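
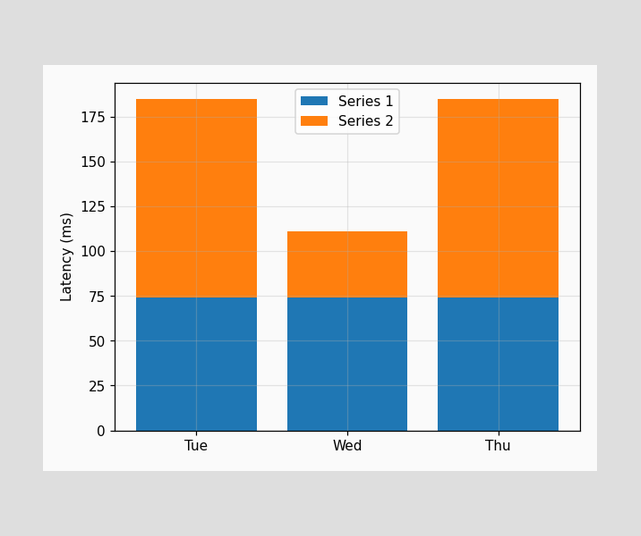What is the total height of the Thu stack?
185ms

The Thu stack's top reaches 185ms on the y-axis.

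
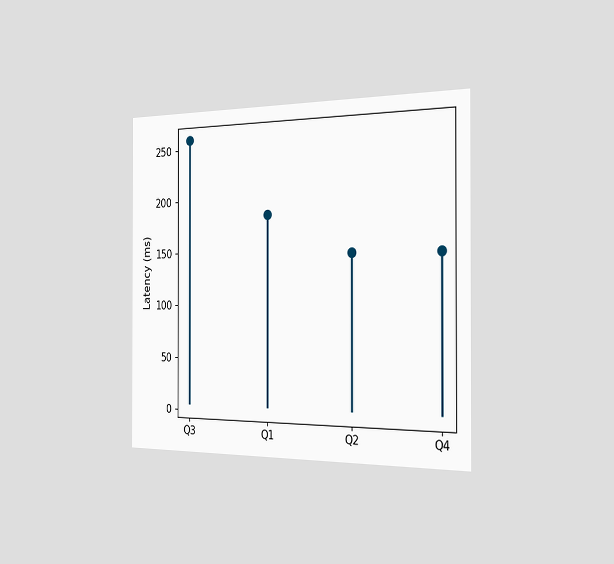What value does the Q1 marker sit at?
The chart is viewed slightly from the right. The Q1 marker sits at 185ms.

185ms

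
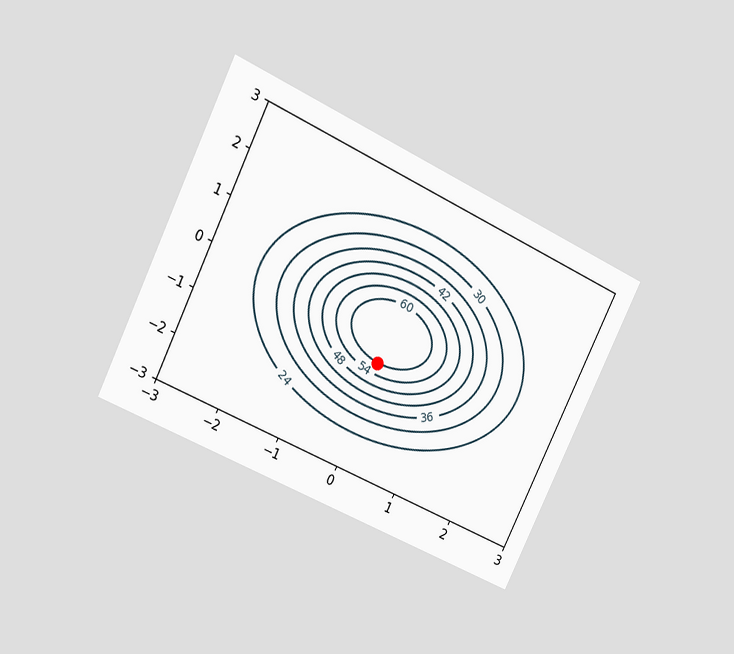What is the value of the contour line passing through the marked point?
60

The chart is tilted about 25° clockwise and viewed at a slight angle. The marked point sits on the contour labelled 60.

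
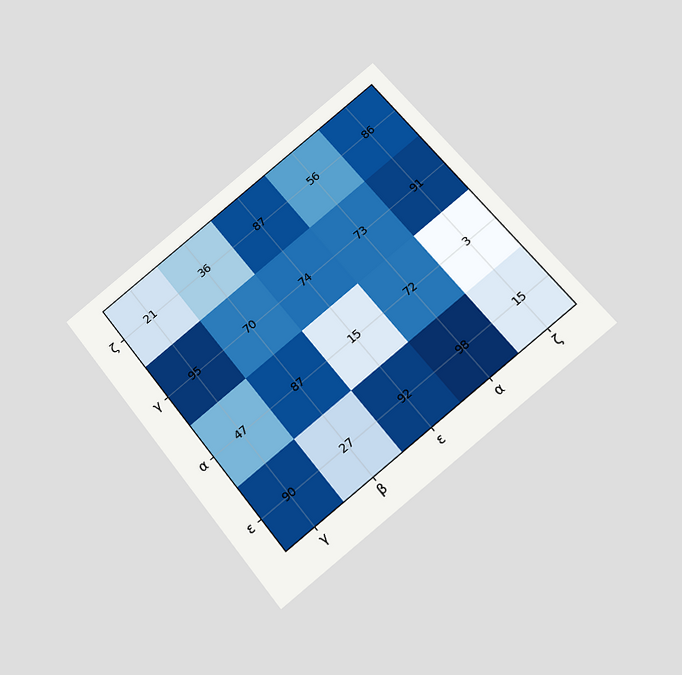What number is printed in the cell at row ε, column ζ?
The chart is tilted about 39° counter-clockwise and viewed slightly from below. The (ε, ζ) cell reads 15.

15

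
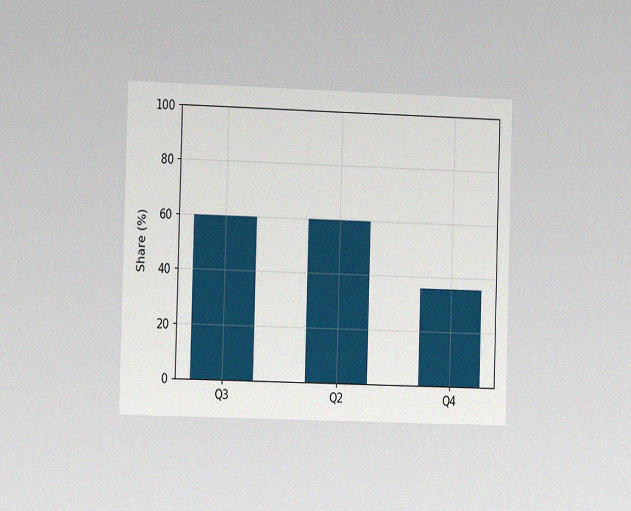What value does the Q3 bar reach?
The chart is viewed slightly from the left, with some photo noise. Reading along the chart's y-axis, the Q3 bar reaches 60%.

60%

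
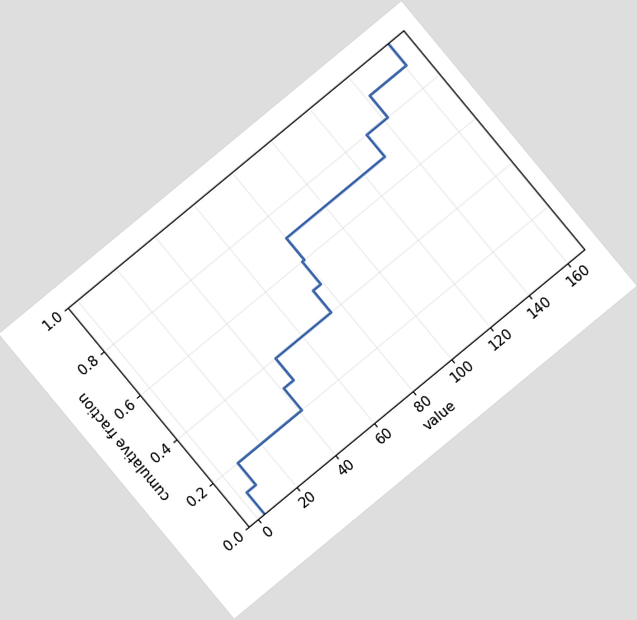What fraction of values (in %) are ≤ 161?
100%

The chart is tilted about 40° counter-clockwise. At x=161 the ECDF step is at 100%.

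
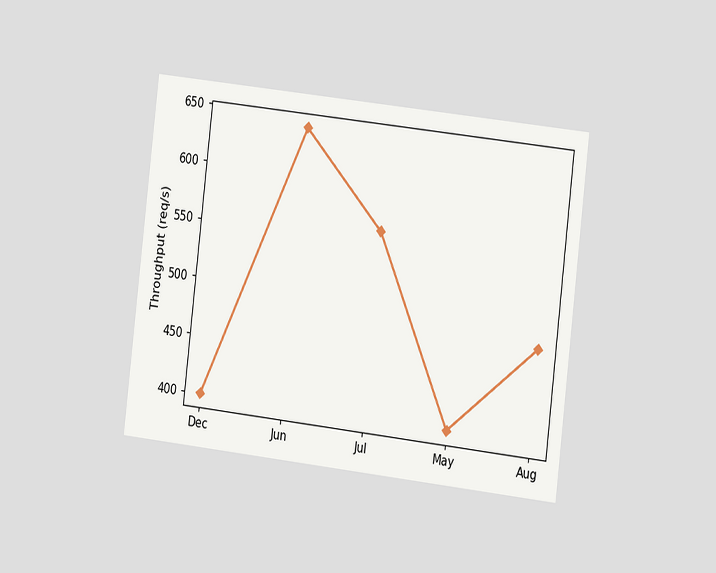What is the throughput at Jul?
560req/s

The chart is tilted about 7° clockwise and viewed slightly from the right. At Jul, the line is at 560req/s.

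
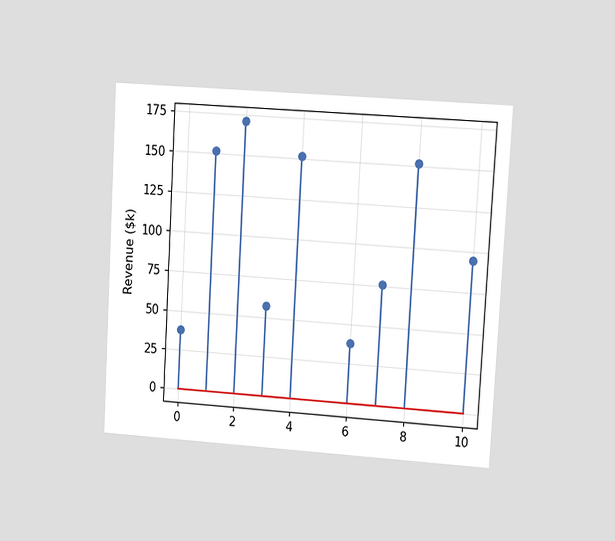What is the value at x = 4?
The chart is tilted about 3° clockwise and viewed at a slight angle. The stem at x=4 reaches $152k.

$152k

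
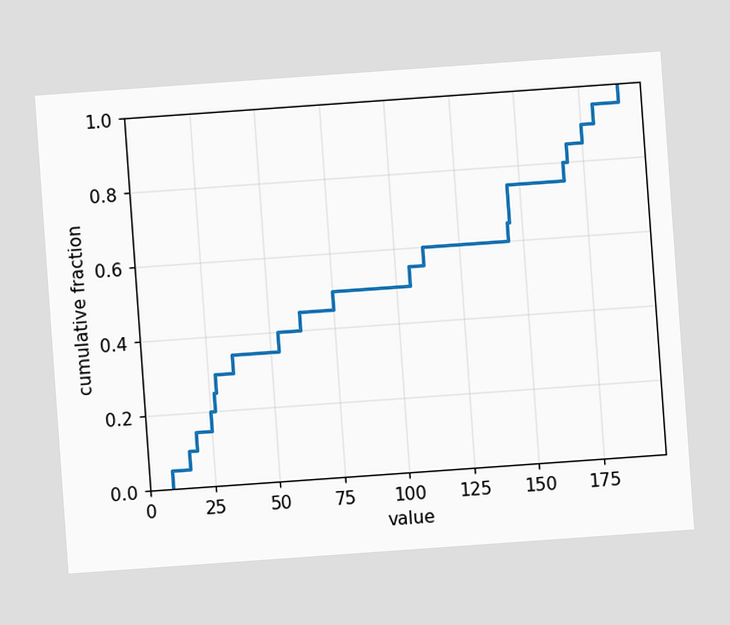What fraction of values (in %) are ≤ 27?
25%

The chart is tilted about 4° counter-clockwise. At x=27 the ECDF step is at 25%.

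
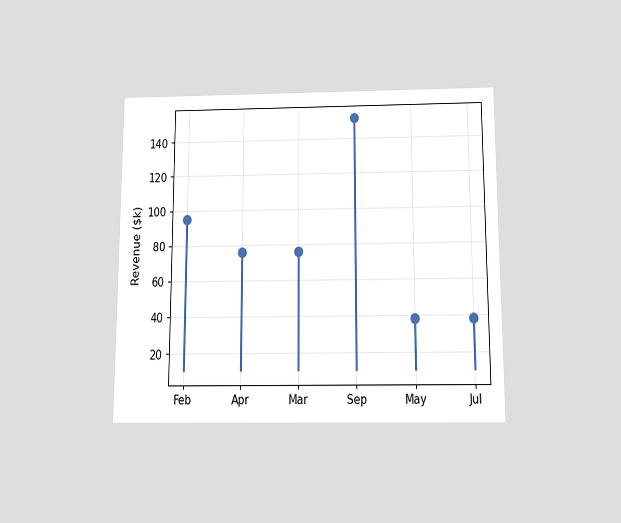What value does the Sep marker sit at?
$152k

The chart is viewed slightly from below. The Sep marker sits at $152k.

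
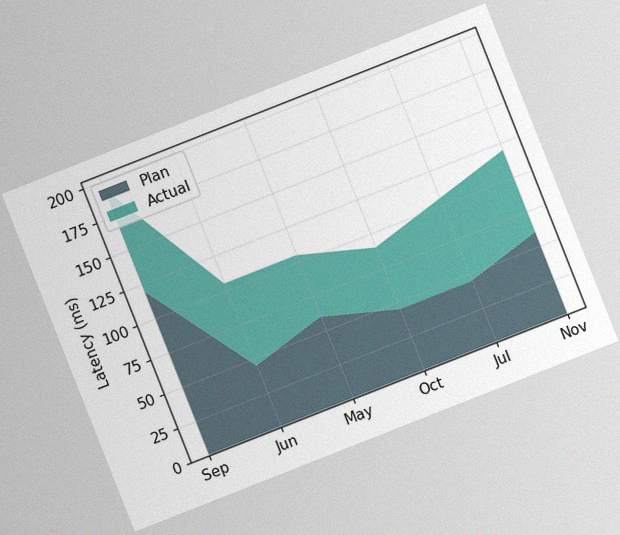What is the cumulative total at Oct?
90ms

The chart is tilted about 22° counter-clockwise, with some photo noise. The stacked total at Oct reaches 90ms.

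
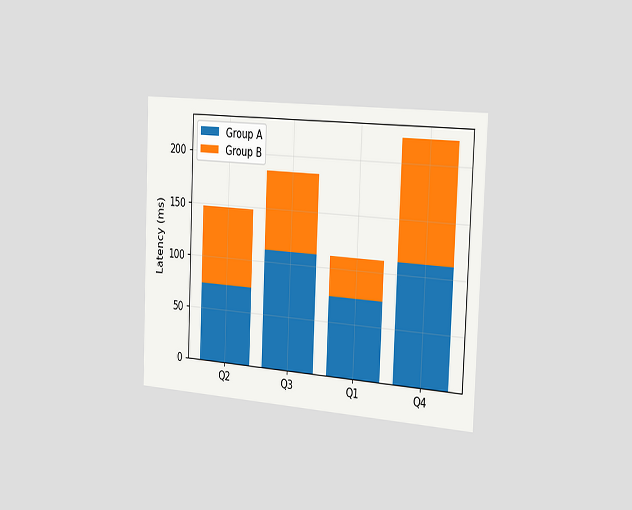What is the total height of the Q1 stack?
The chart is tilted about 2° clockwise and viewed slightly from the right. The Q1 stack's top reaches 111ms on the y-axis.

111ms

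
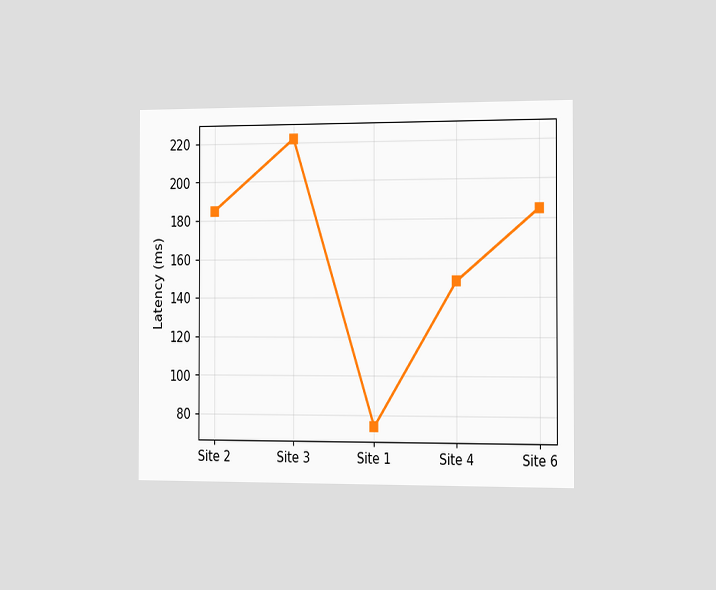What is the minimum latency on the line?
The chart is viewed slightly from the right. The lowest point is at Site 1, and reading across to the y-axis gives 74ms.

74ms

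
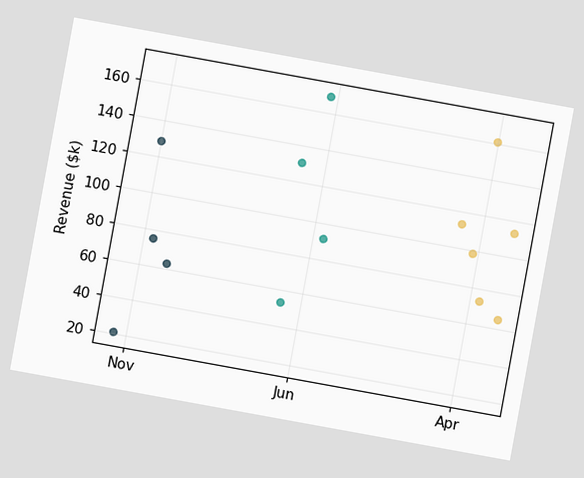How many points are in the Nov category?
4

The chart is tilted about 10° clockwise. Counting the markers in the Nov column gives 4.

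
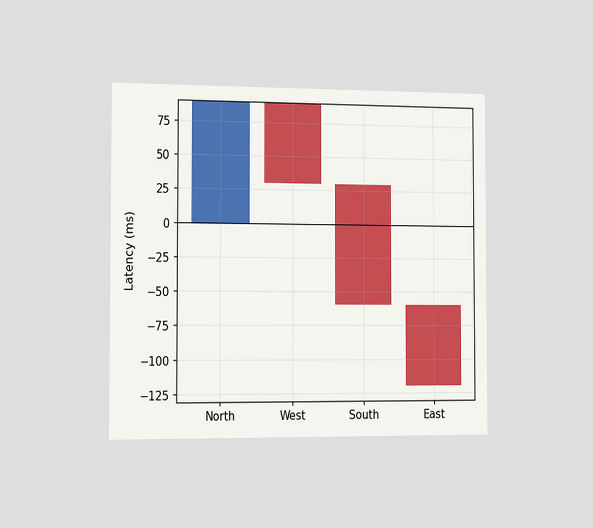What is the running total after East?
-120ms

The chart is viewed slightly from the left. After East the running total reaches -120ms.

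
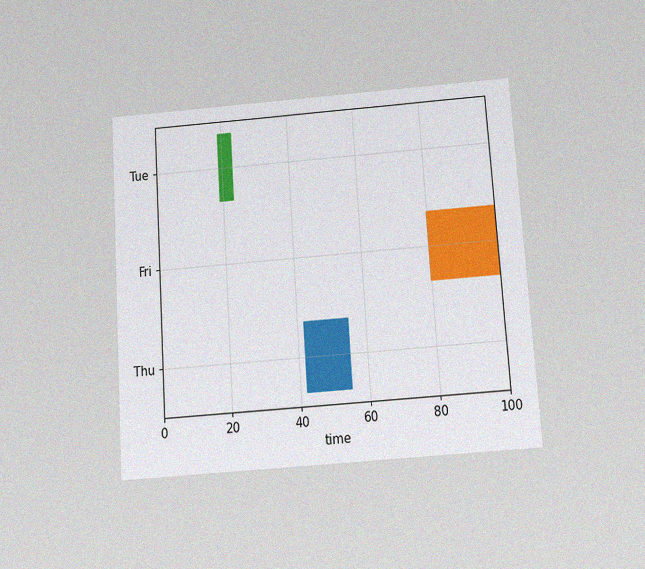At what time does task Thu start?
42

The chart is tilted about 4° counter-clockwise and viewed slightly from below, with some photo noise. The Thu bar begins at t=42.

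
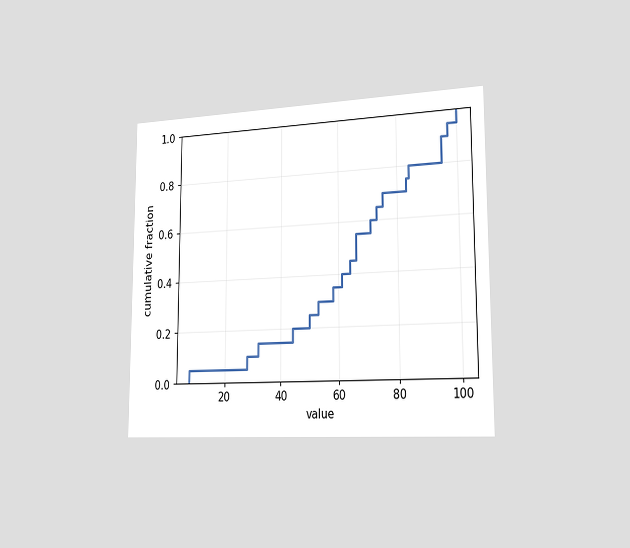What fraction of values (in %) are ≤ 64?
45%

The chart is viewed slightly from the right. At x=64 the ECDF step is at 45%.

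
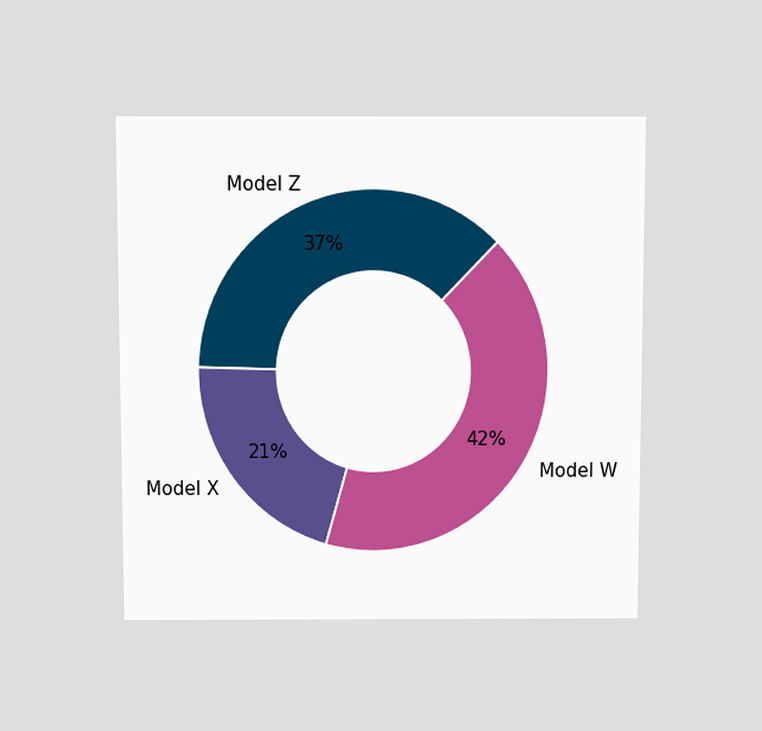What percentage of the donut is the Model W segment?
42%

The chart is viewed slightly from above. The Model W segment takes up 42% of the ring.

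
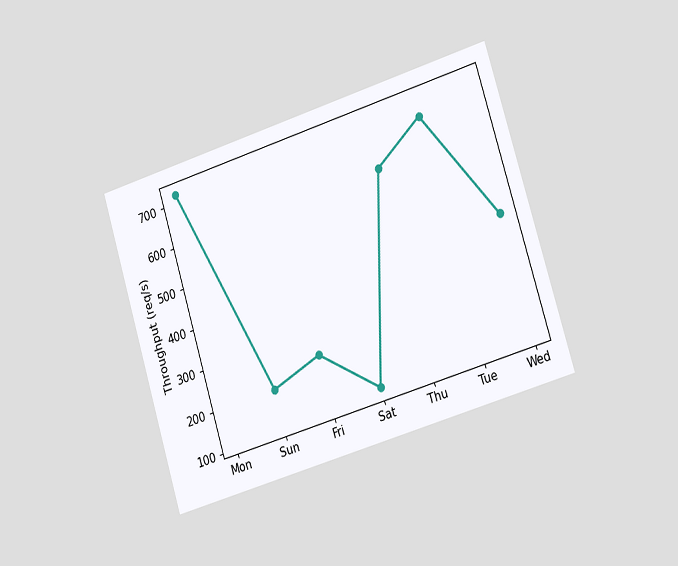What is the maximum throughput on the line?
The chart is tilted about 17° counter-clockwise and viewed slightly from the right. The highest point is at Mon, and reading across to the y-axis gives 720req/s.

720req/s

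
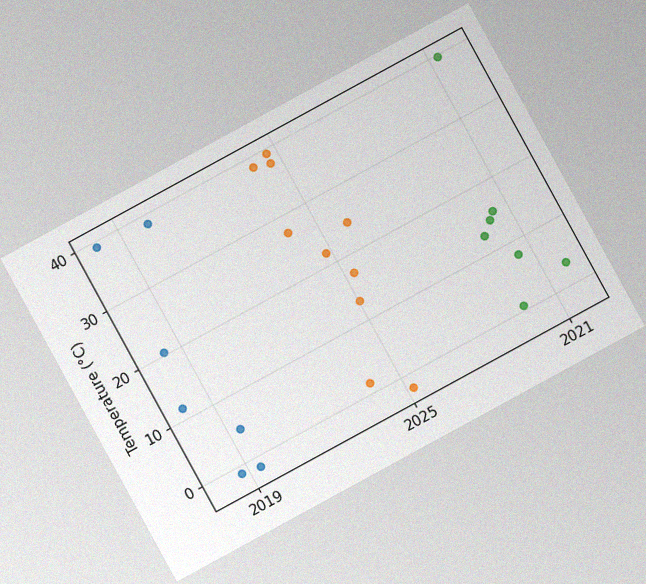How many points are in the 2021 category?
The chart is tilted about 29° counter-clockwise, with some photo noise. Counting the markers in the 2021 column gives 7.

7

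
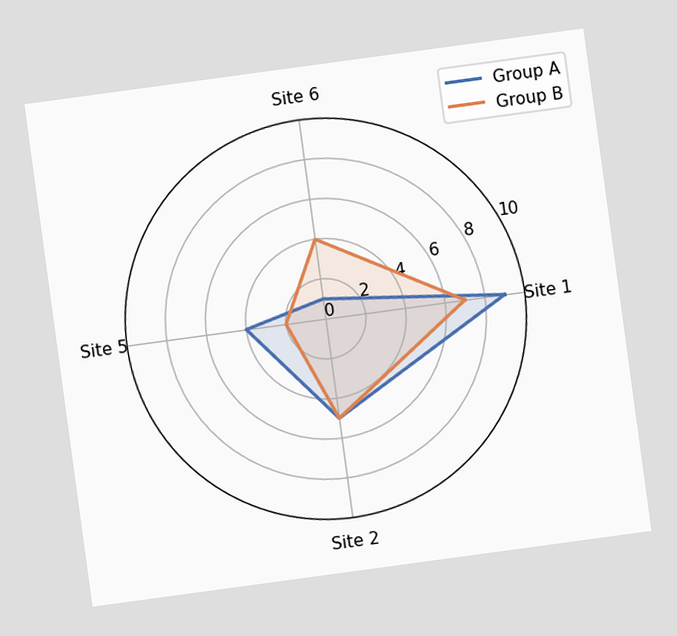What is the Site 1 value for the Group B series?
The chart is tilted about 8° counter-clockwise. On the Site 1 axis, Group B reaches 7.

7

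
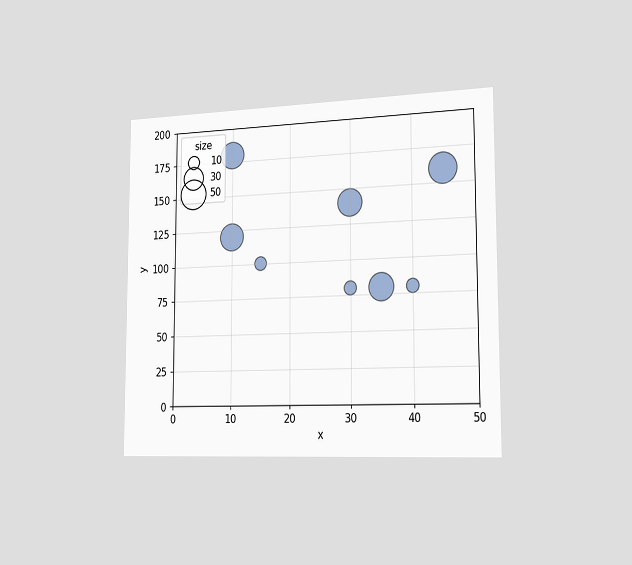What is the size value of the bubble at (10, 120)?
The chart is viewed slightly from the right. Matching the bubble at (10, 120) against the size legend gives 40.

40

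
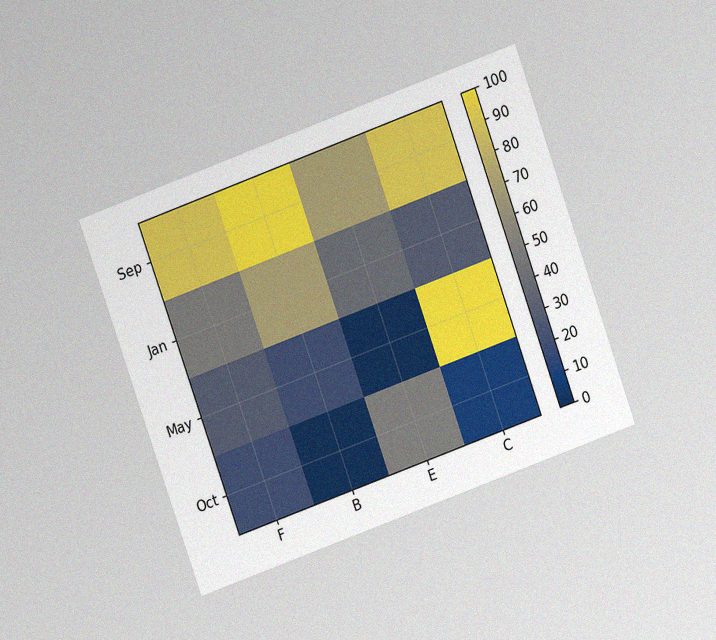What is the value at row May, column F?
30

The chart is tilted about 20° counter-clockwise and viewed at a slight angle, with some photo noise. Matching cell (May, F) against the colorbar gives 30.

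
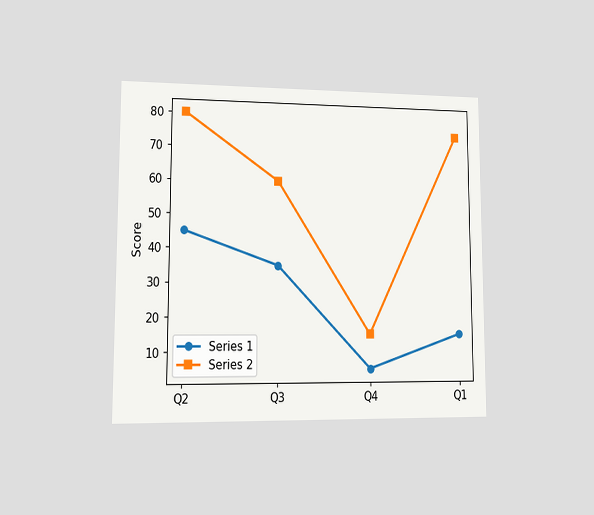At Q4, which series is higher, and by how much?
Series 2, by 10

The chart is viewed at a slight angle. At Q4, Series 2 sits above the other line by 10.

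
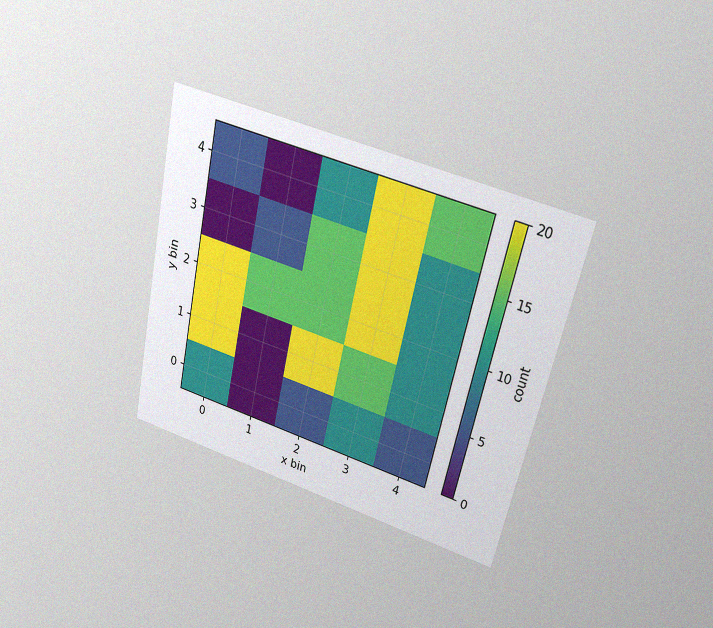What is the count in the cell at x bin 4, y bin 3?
10

The chart is tilted about 12° clockwise and viewed at a slight angle, with some photo noise. Matching the cell (4, 3) against the colorbar gives 10.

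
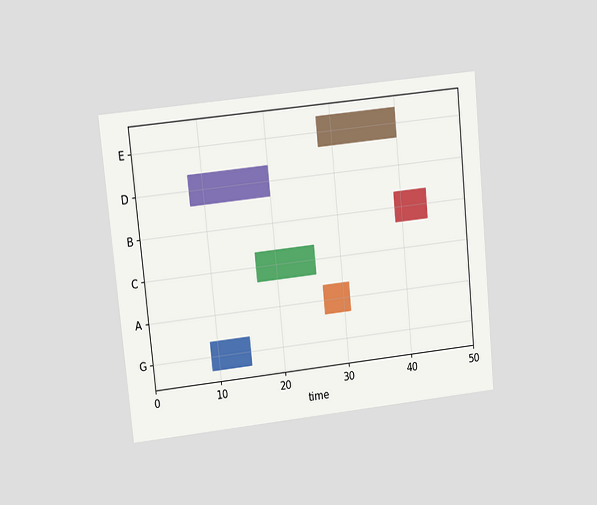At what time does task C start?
The chart is tilted about 6° counter-clockwise and viewed at a slight angle. The C bar begins at t=17.

17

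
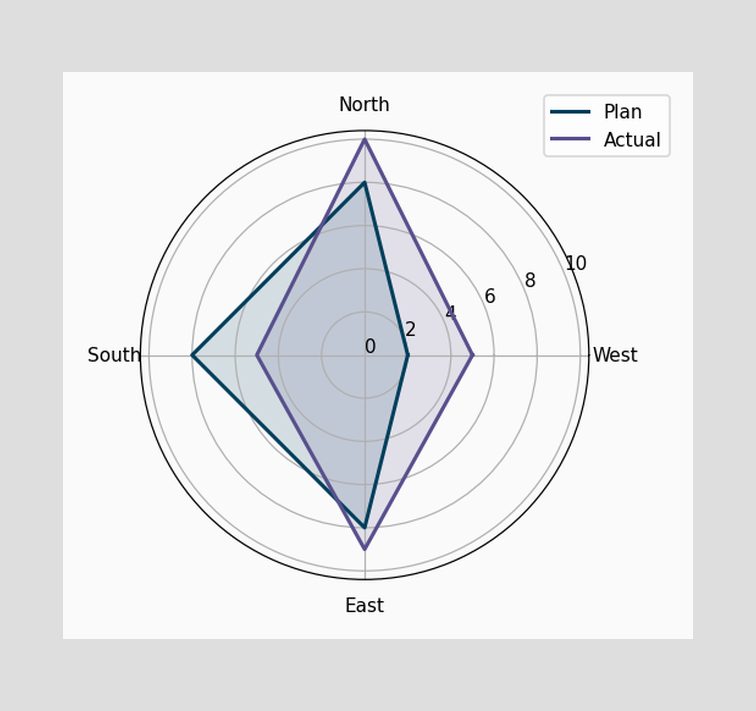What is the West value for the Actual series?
On the West axis, Actual reaches 5.

5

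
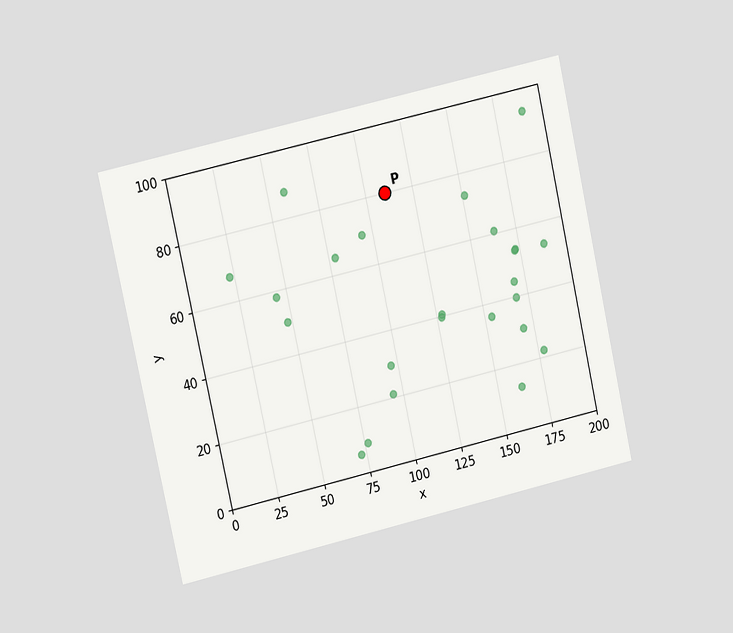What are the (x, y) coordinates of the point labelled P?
(110, 80)

The chart is tilted about 13° counter-clockwise and viewed at a slight angle. Following the gridlines from P to each axis, P sits at (110, 80).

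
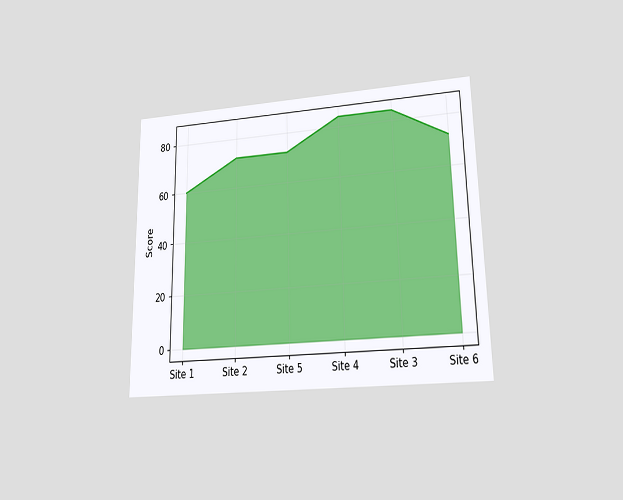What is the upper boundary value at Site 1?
The chart is viewed at a slight angle. At Site 1 the upper boundary is at 60.

60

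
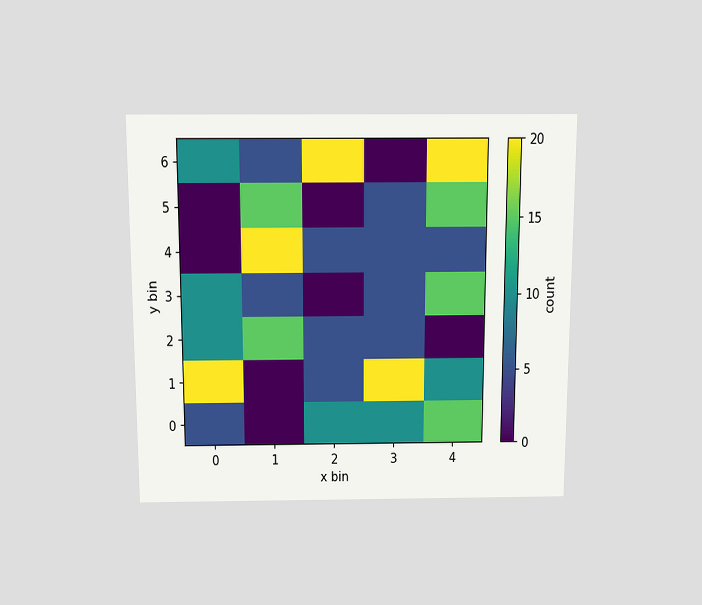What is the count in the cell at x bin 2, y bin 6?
The chart is viewed slightly from above. Matching the cell (2, 6) against the colorbar gives 20.

20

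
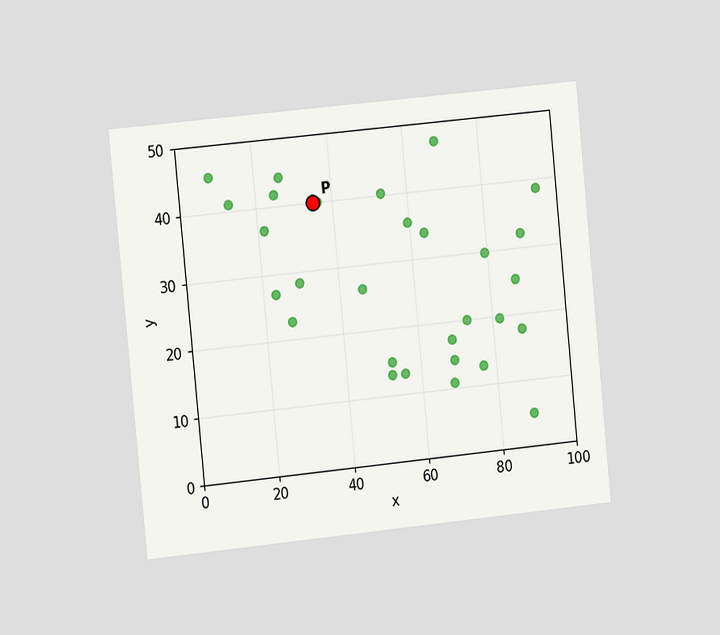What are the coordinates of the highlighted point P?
(35, 40)

The chart is tilted about 6° counter-clockwise and viewed slightly from the left. Following the gridlines from P to each axis, P sits at (35, 40).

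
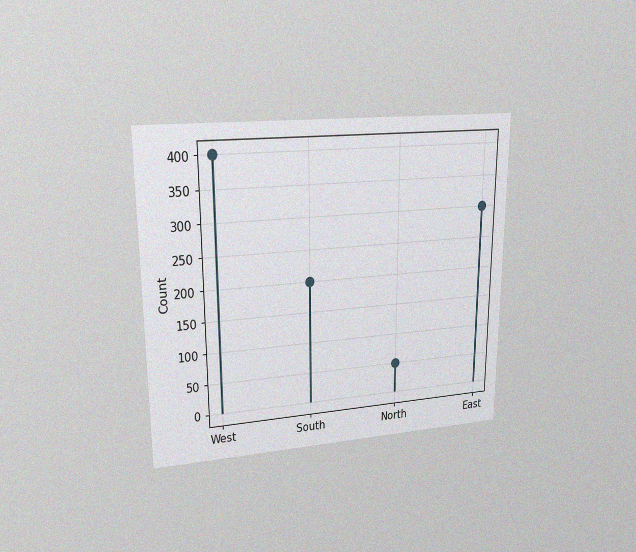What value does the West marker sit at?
400

The chart is viewed at a slight angle, with some photo noise. The West marker sits at 400.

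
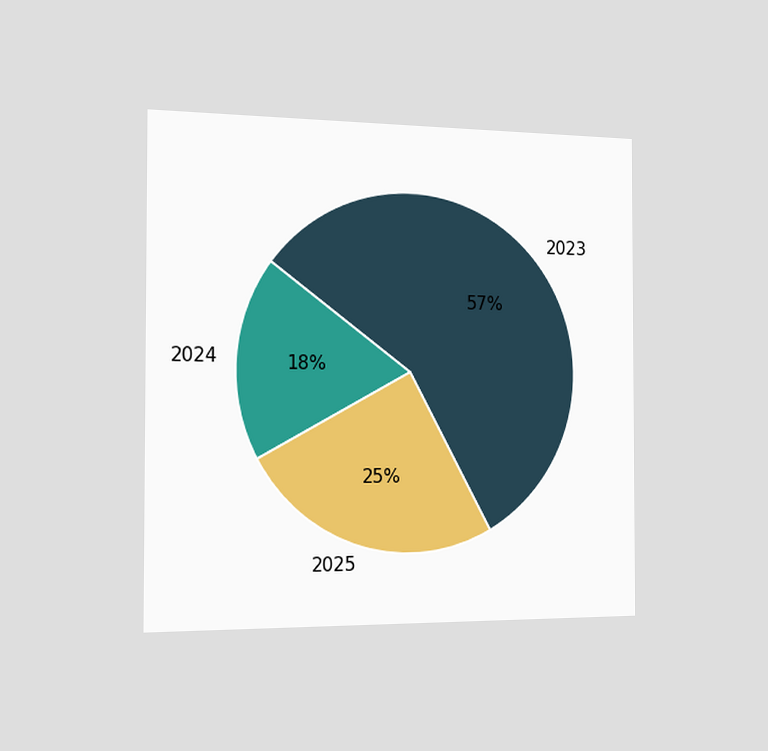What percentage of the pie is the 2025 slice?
25%

The chart is viewed slightly from the left. The 2025 slice takes up 25% of the pie.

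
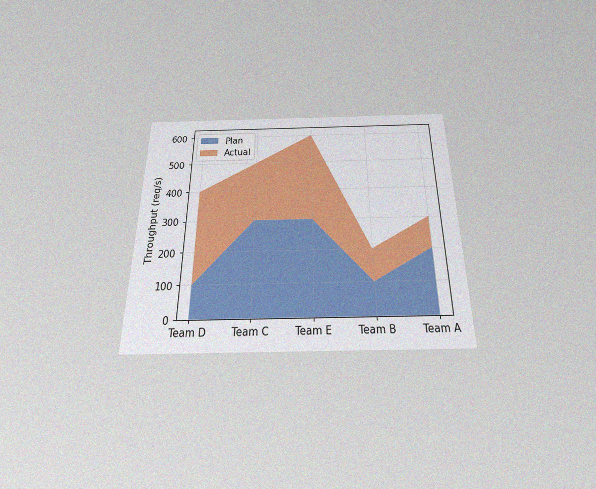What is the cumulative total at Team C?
500req/s

The chart is viewed slightly from below, with some photo noise. The stacked total at Team C reaches 500req/s.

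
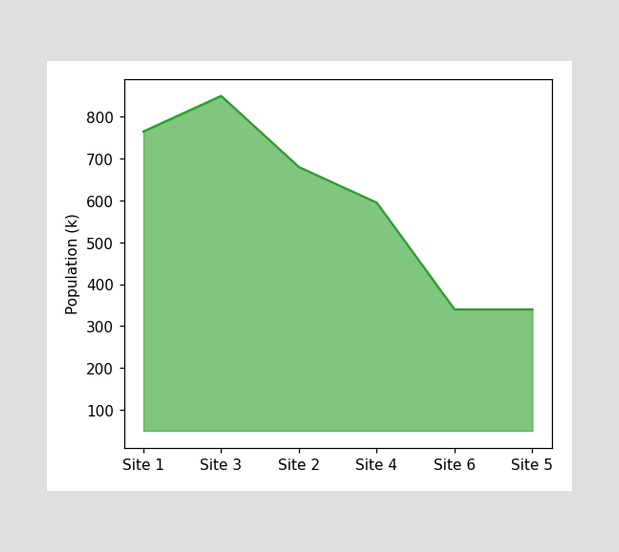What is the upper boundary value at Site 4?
595k

At Site 4 the upper boundary is at 595k.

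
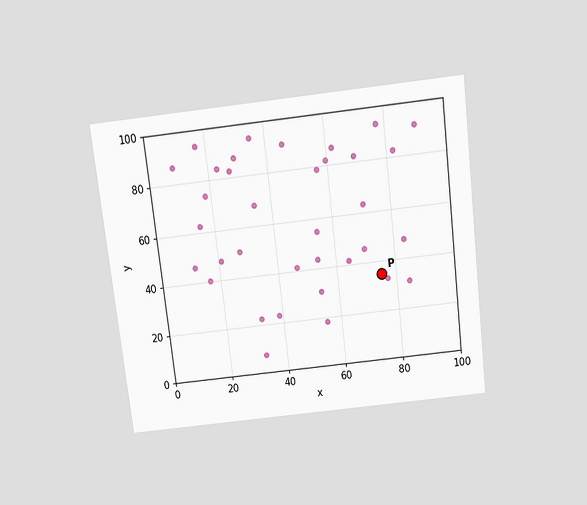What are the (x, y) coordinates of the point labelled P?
(75, 35)

The chart is tilted about 7° counter-clockwise and viewed slightly from above. Following the gridlines from P to each axis, P sits at (75, 35).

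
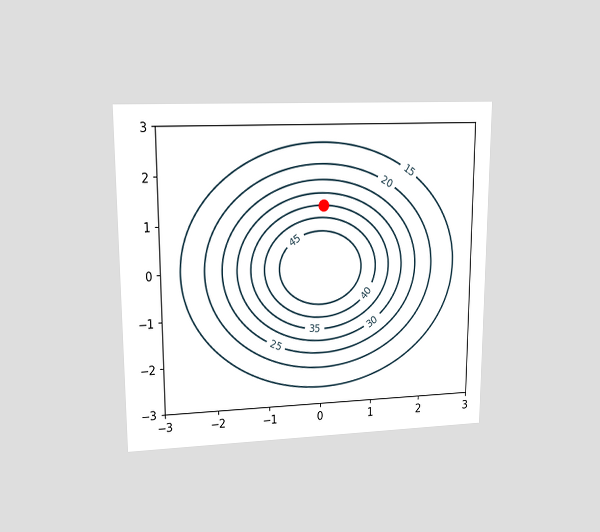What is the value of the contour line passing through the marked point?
35

The chart is viewed at a slight angle. The marked point sits on the contour labelled 35.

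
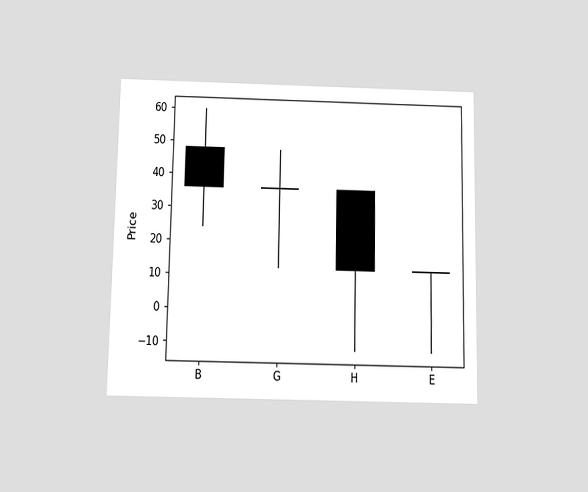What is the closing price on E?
12

The chart is viewed slightly from below. The E candle closes at 12.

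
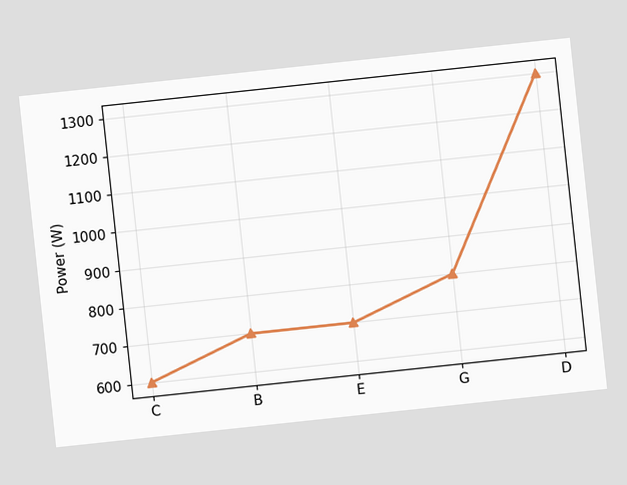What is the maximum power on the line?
1300W

The chart is tilted about 6° counter-clockwise. The highest point is at D, and reading across to the y-axis gives 1300W.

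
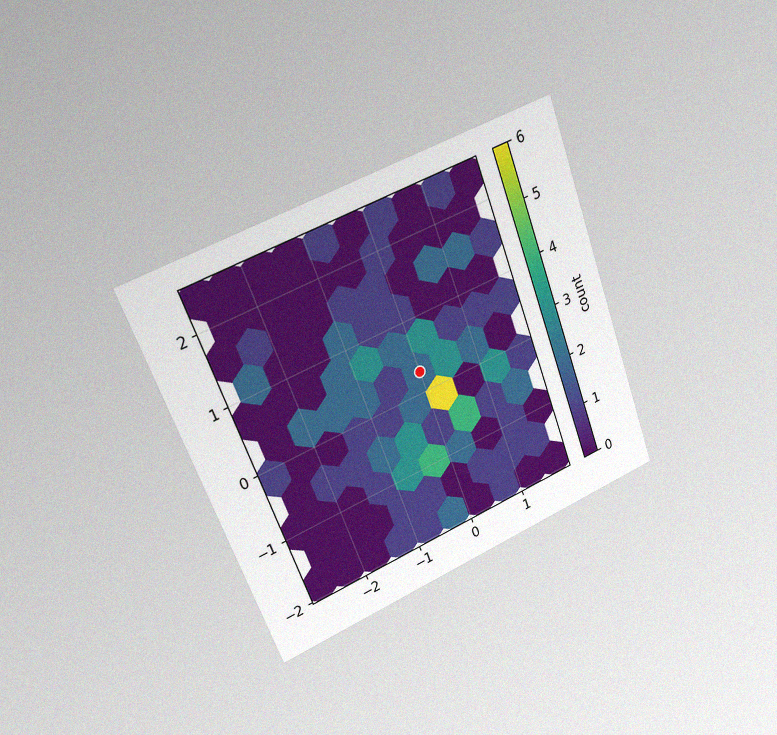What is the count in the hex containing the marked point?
The chart is tilted about 21° counter-clockwise and viewed slightly from the left, with some photo noise. The marked hex reads 2 on the colorbar.

2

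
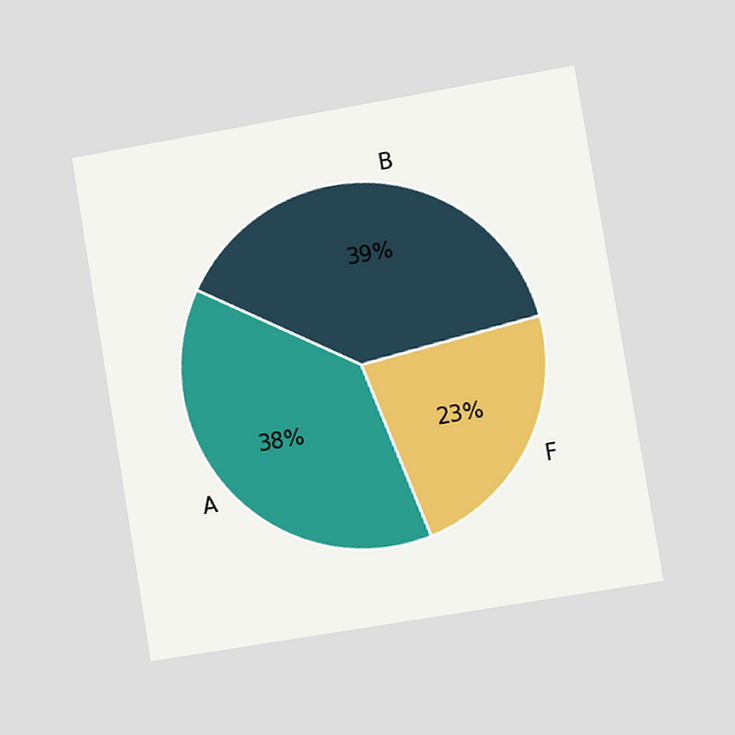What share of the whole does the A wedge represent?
38%

The chart is tilted about 9° counter-clockwise and viewed slightly from the right. The A slice takes up 38% of the pie.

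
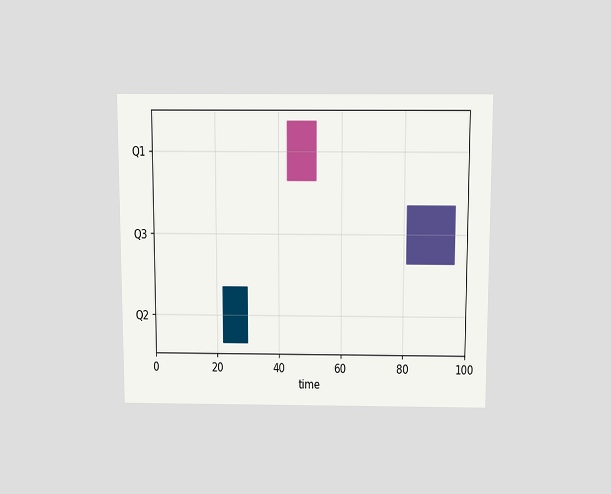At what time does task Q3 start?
The chart is viewed slightly from above. The Q3 bar begins at t=81.

81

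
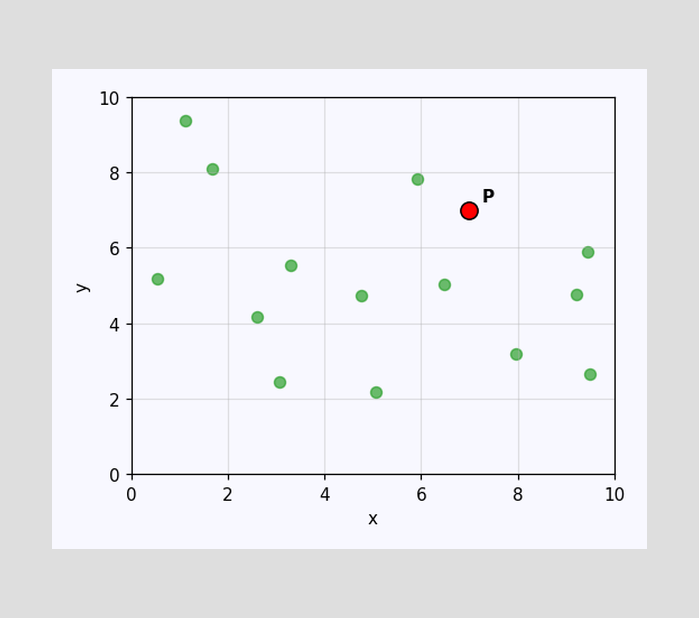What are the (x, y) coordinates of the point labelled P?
Following the gridlines from P to each axis, P sits at (7, 7).

(7, 7)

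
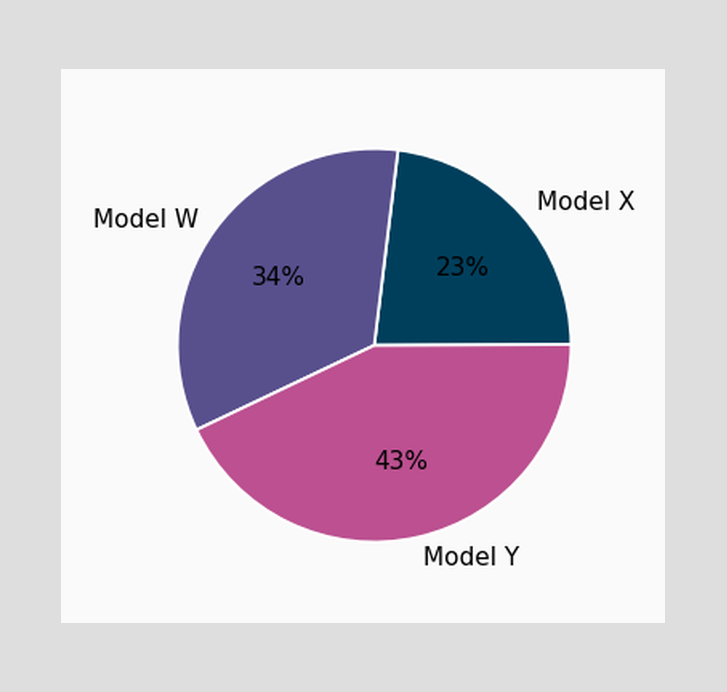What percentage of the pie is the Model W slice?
The Model W slice takes up 34% of the pie.

34%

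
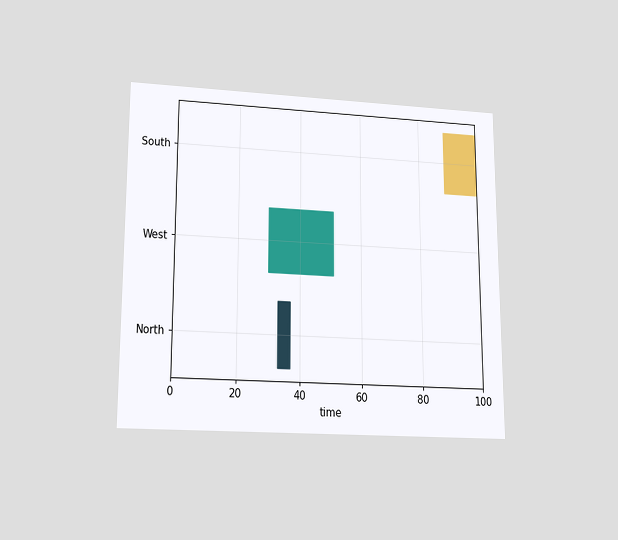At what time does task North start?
33

The chart is viewed slightly from below. The North bar begins at t=33.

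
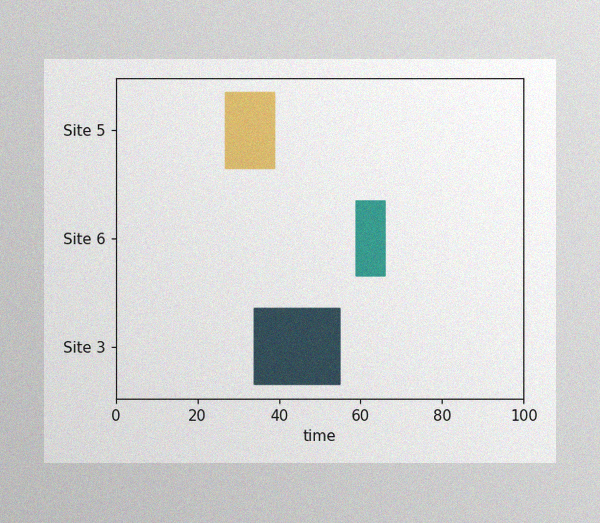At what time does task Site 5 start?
27

The image has some photo noise and uneven lighting. The Site 5 bar begins at t=27.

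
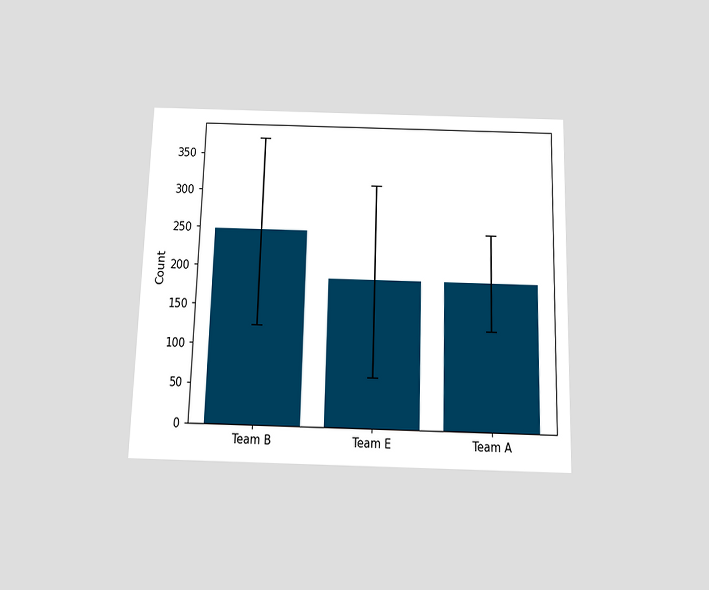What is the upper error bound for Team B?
372

The chart is viewed slightly from below. The Team B bar's upper whisker reaches 372.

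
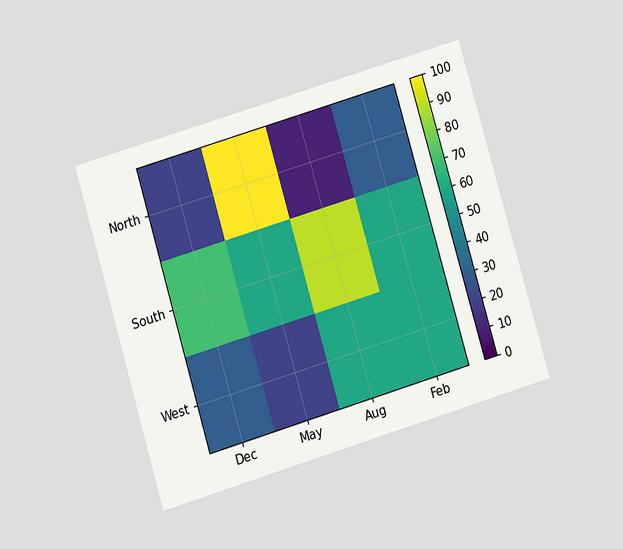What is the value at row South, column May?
60

The chart is tilted about 17° counter-clockwise and viewed at a slight angle. Matching cell (South, May) against the colorbar gives 60.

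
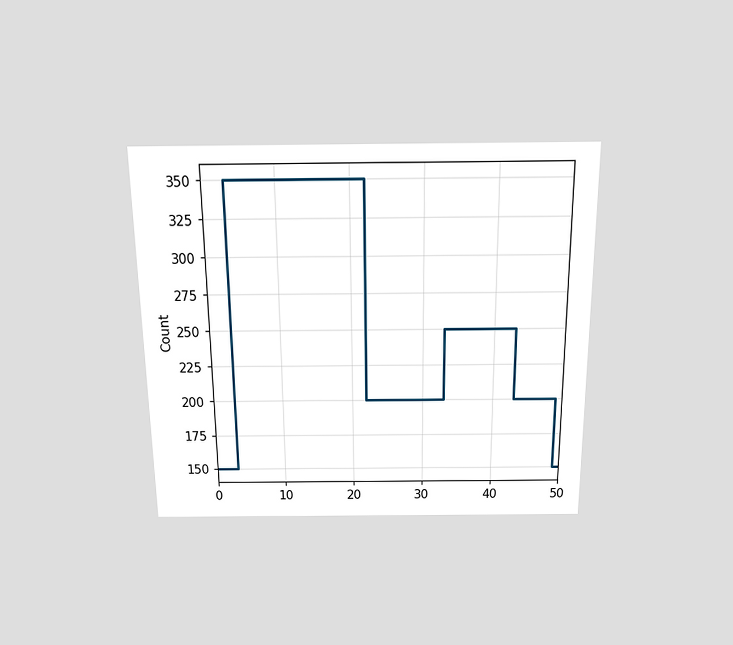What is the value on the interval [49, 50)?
The chart is viewed slightly from above. On [49, 50) the step sits at 150.

150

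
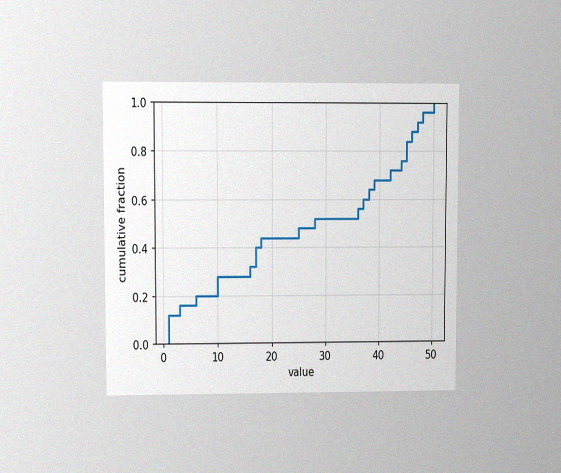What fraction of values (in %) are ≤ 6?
20%

The chart is viewed at a slight angle, with some photo noise. At x=6 the ECDF step is at 20%.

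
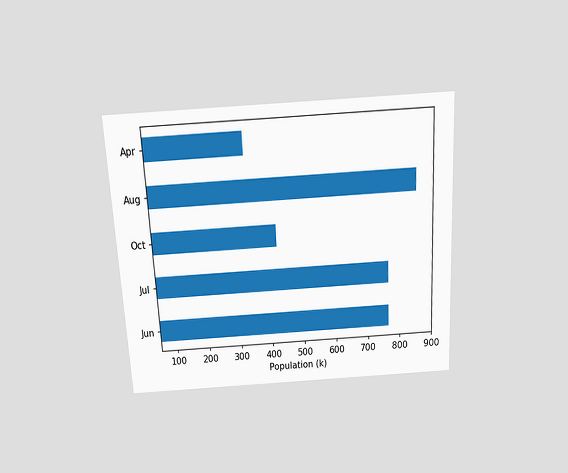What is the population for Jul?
The chart is tilted about 3° counter-clockwise and viewed slightly from above. Reading along the chart's x-axis, the Jul bar reaches 765k.

765k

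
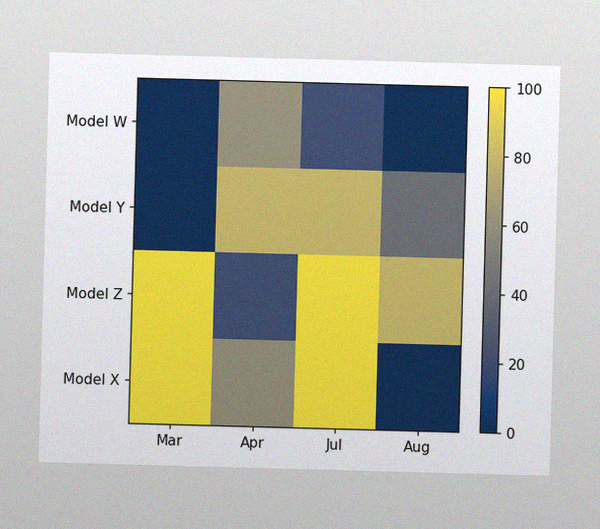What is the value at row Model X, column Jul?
The image has some photo noise and uneven lighting. Matching cell (Model X, Jul) against the colorbar gives 100.

100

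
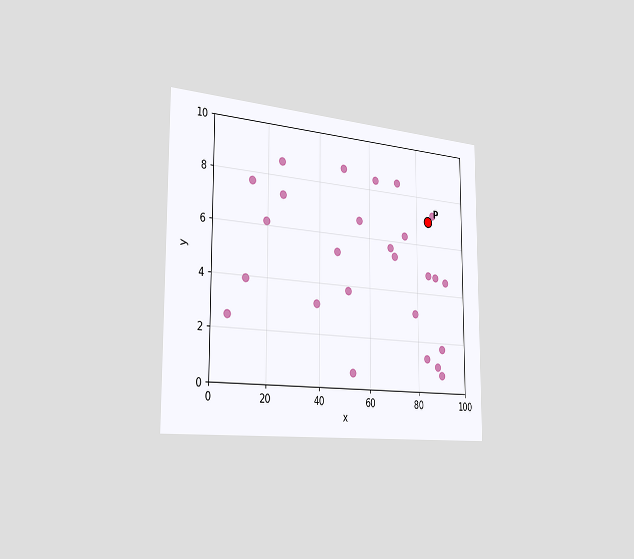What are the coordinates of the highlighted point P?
The chart is viewed slightly from the left. Following the gridlines from P to each axis, P sits at (85, 7).

(85, 7)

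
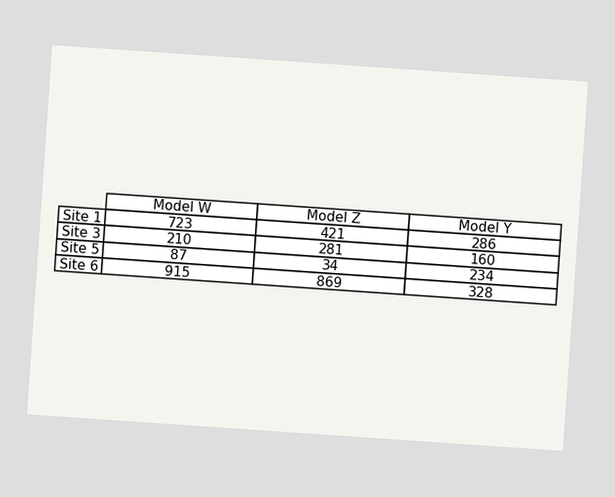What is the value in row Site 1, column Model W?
723

The chart is tilted about 4° clockwise. The (Site 1, Model W) cell reads 723.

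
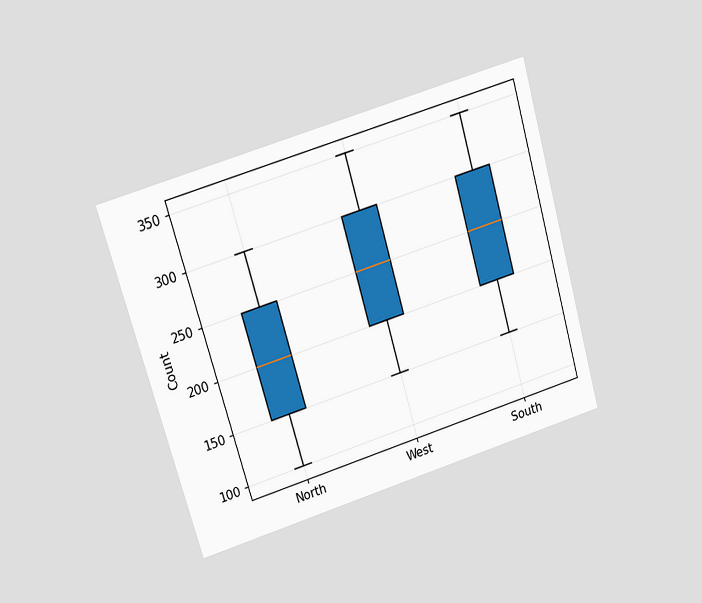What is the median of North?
200

The chart is tilted about 17° counter-clockwise and viewed at a slight angle. The median line in the North box sits at 200.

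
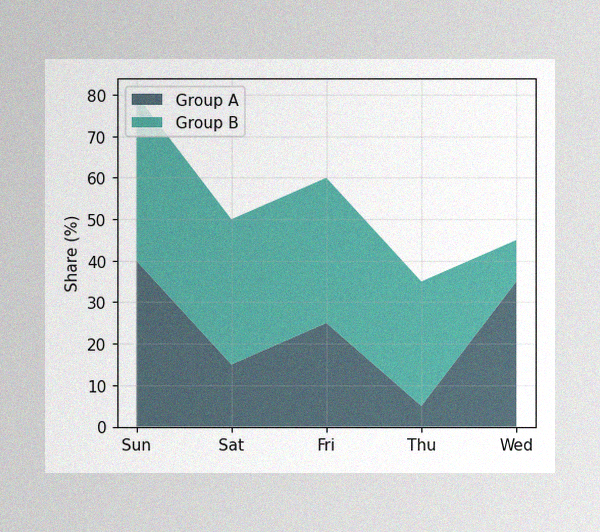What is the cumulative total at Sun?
The image has some photo noise and uneven lighting. The stacked total at Sun reaches 80%.

80%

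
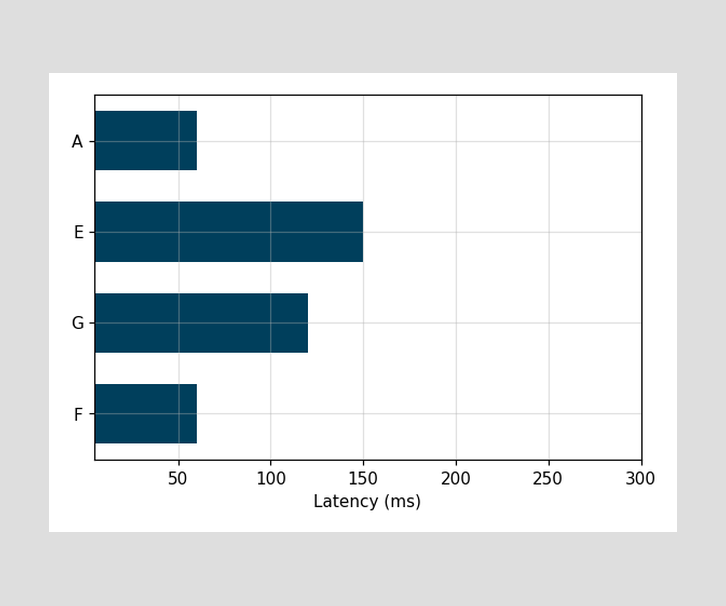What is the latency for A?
60ms

Reading along the chart's x-axis, the A bar reaches 60ms.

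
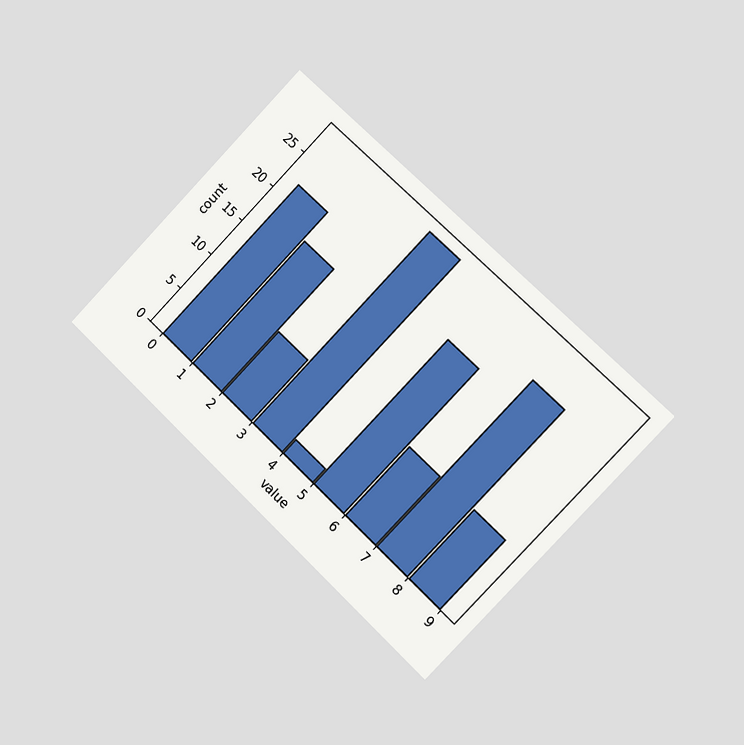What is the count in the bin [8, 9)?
10

The chart is tilted about 44° clockwise and viewed slightly from the right. The [8, 9) bin has height 10.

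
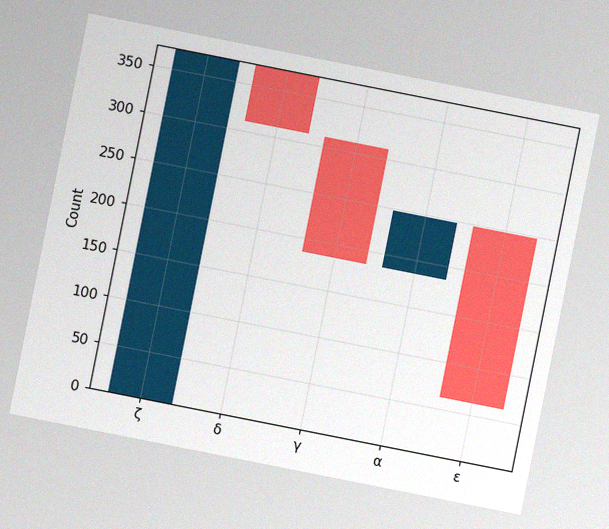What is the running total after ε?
62

The chart is tilted about 11° clockwise, with some photo noise. After ε the running total reaches 62.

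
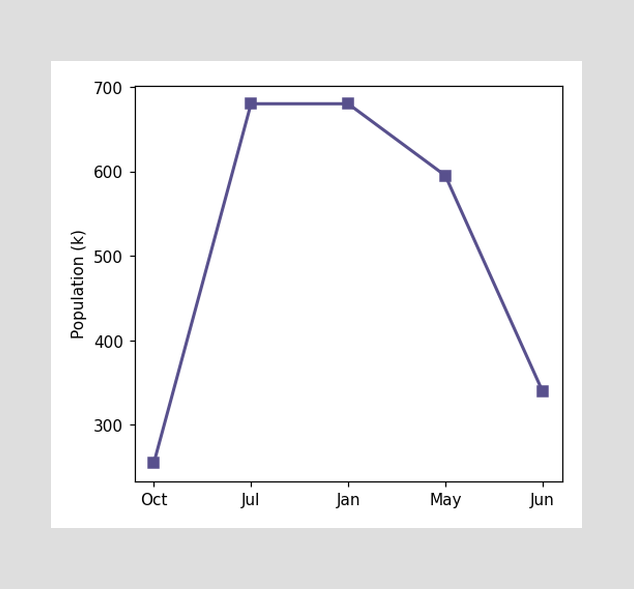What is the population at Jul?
680k

At Jul, the line is at 680k.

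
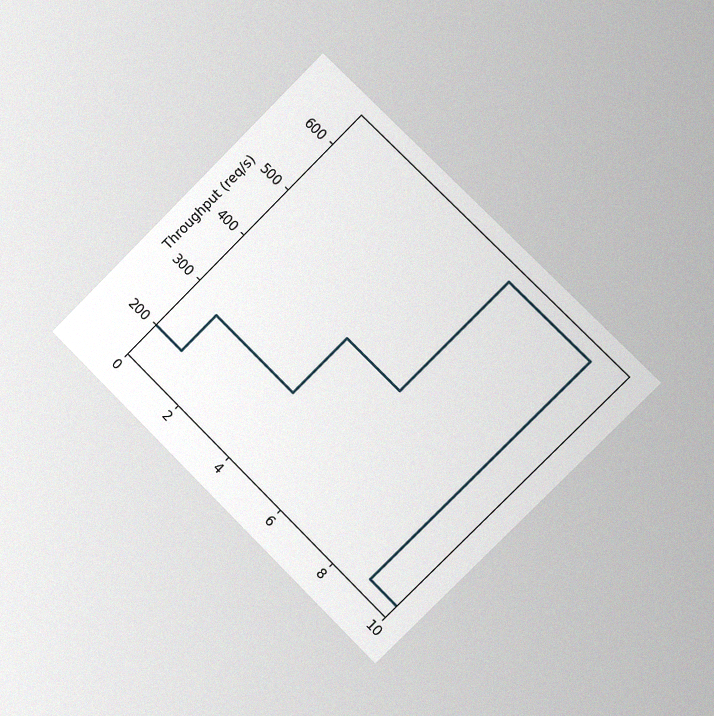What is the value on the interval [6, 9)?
The chart is tilted about 45° clockwise and viewed slightly from the right, with some photo noise. On [6, 9) the step sits at 640req/s.

640req/s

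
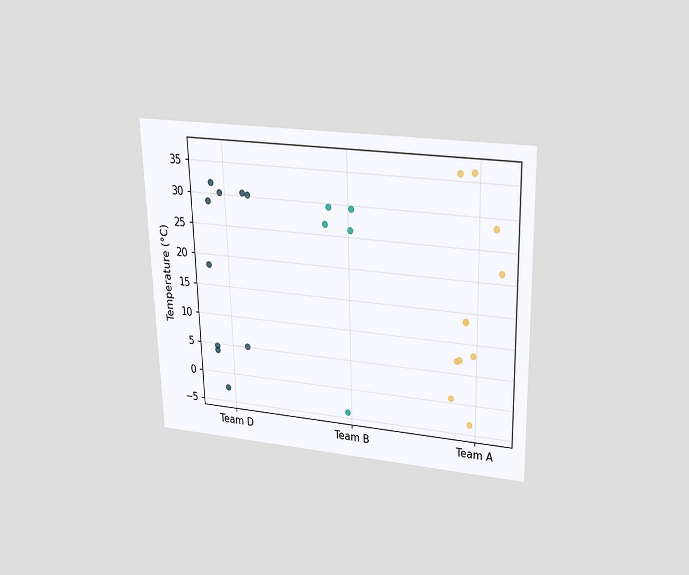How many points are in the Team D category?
10

The chart is viewed slightly from above. Counting the markers in the Team D column gives 10.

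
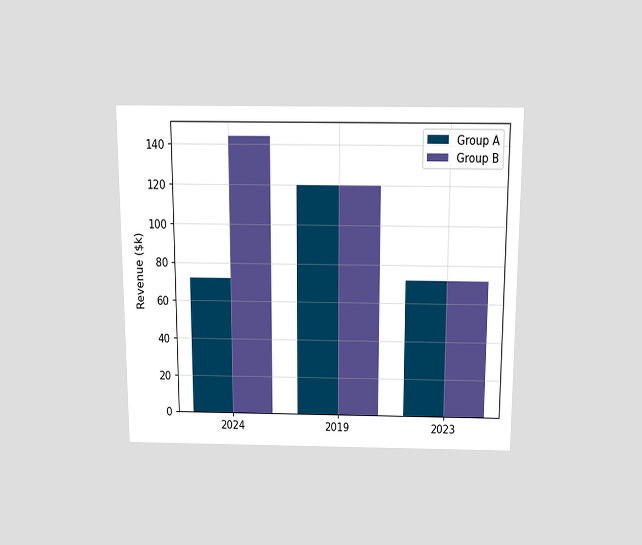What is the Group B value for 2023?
The chart is viewed slightly from above. The Group B bar at 2023 reaches $72k on the y-axis.

$72k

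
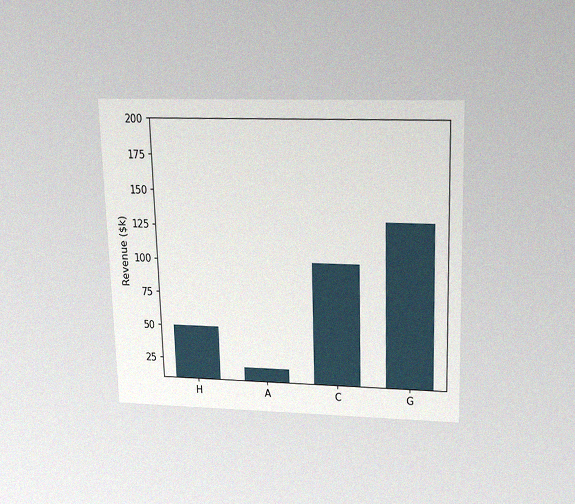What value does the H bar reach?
$50k

The chart is viewed slightly from above, with some photo noise. Reading along the chart's y-axis, the H bar reaches $50k.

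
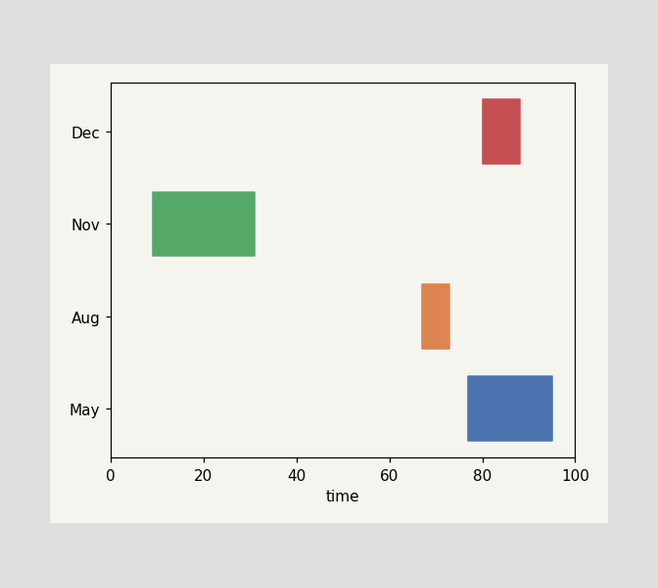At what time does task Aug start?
67

The Aug bar begins at t=67.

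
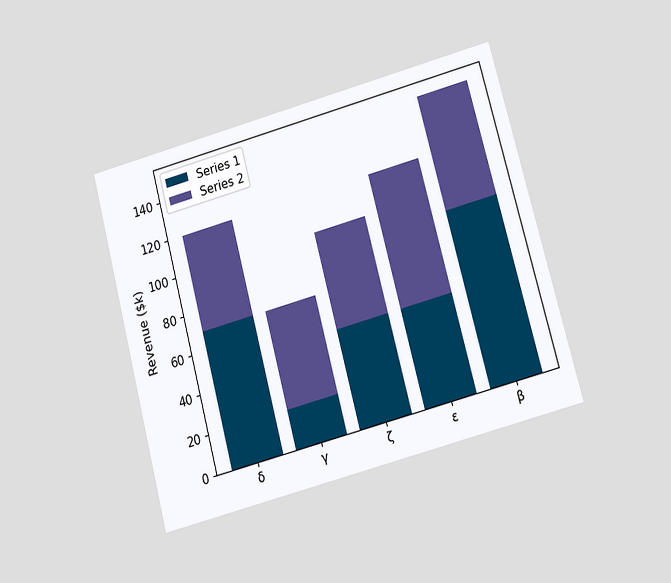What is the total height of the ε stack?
The chart is tilted about 15° counter-clockwise and viewed at a slight angle. The ε stack's top reaches $120k on the y-axis.

$120k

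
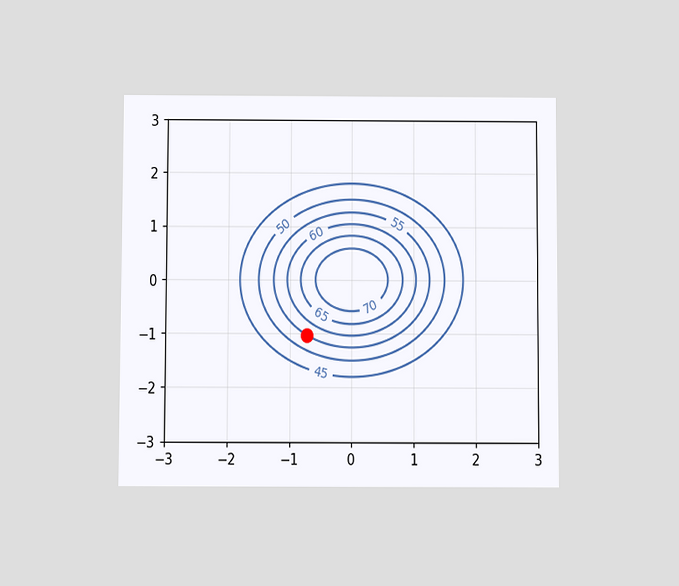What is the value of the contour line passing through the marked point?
55

The chart is viewed at a slight angle. The marked point sits on the contour labelled 55.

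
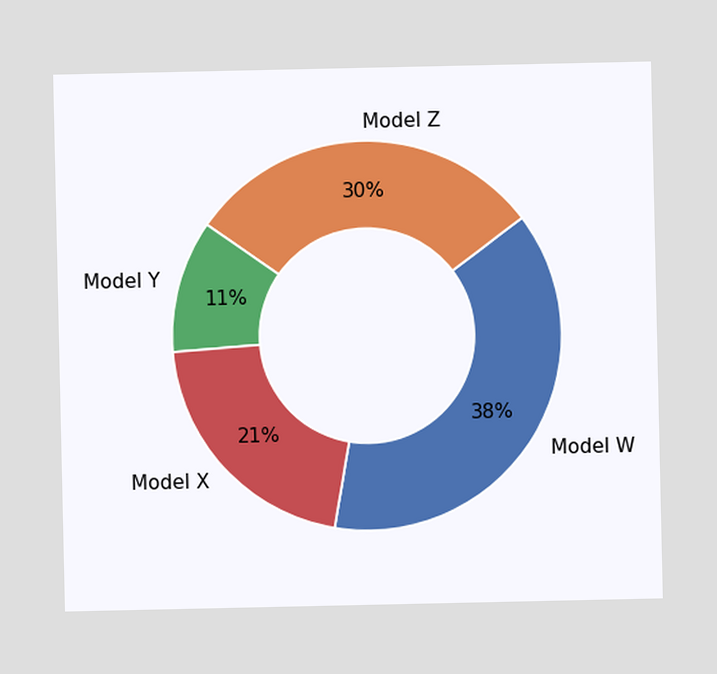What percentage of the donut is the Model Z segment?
30%

The Model Z segment takes up 30% of the ring.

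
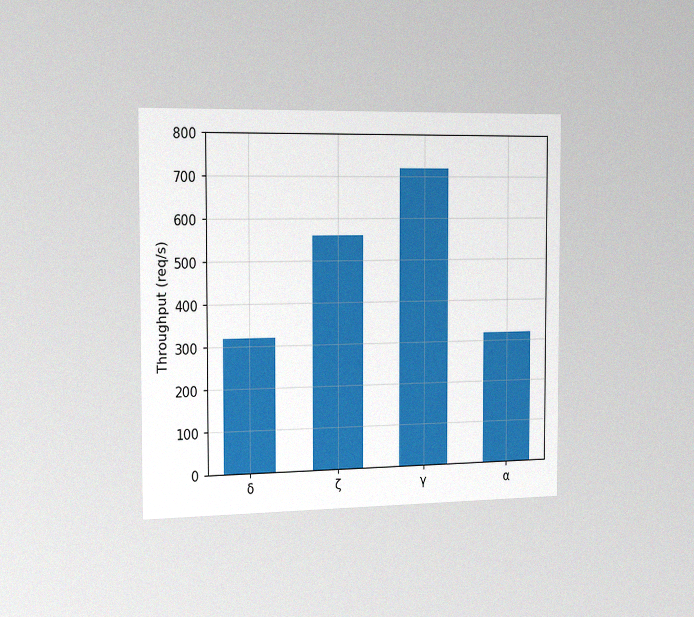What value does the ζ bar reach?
The chart is viewed slightly from the left, with some photo noise. Reading along the chart's y-axis, the ζ bar reaches 560req/s.

560req/s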